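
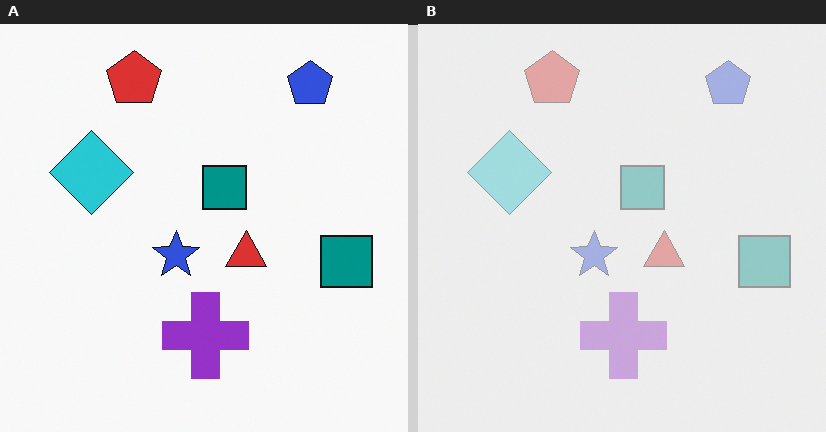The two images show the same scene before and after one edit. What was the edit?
The right (B) image is the left (A) given much lower contrast.

Tones are pushed toward mid-grey across the whole image — a global contrast change.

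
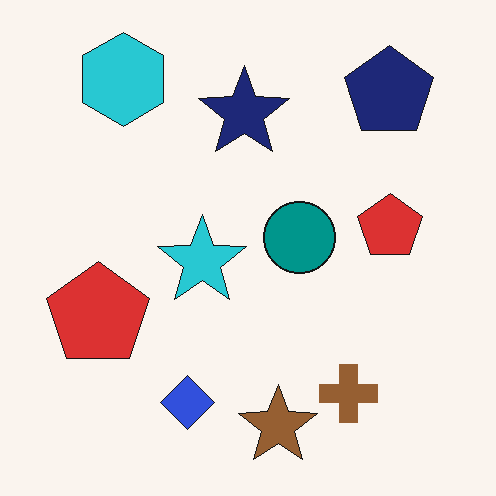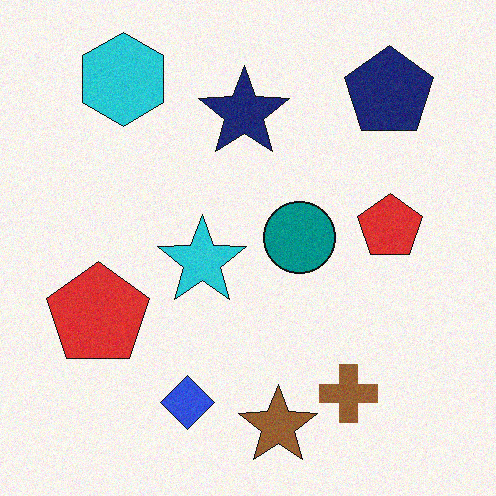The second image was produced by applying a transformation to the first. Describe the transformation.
This is the original image degraded with light additive noise.

Random speckle covers the whole image, including the flat background.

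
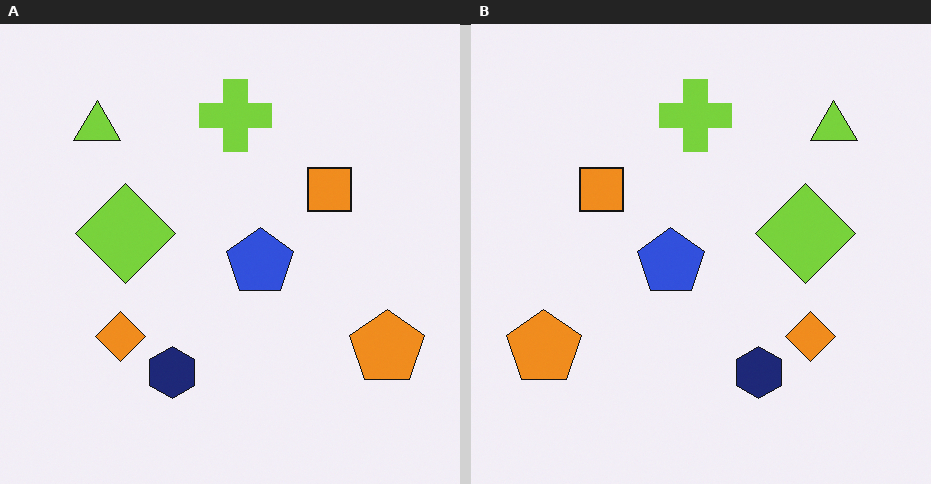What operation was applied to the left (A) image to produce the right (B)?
The image was flipped horizontally (left ↔ right).

The orange pentagon is in the bottom-right of the left (A) image and the bottom-left of the right (B) — shapes on opposite sides of the vertical midline have swapped in a mirror flip.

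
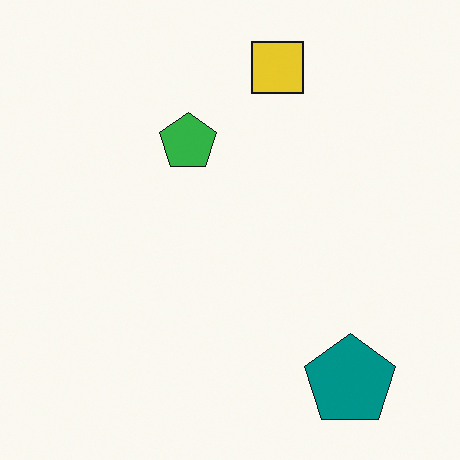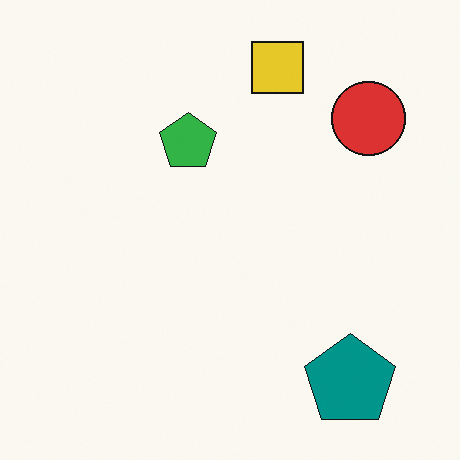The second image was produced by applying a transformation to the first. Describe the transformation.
Overlaid with an additional red circle.

A red circle appears in the second image that is absent from the first.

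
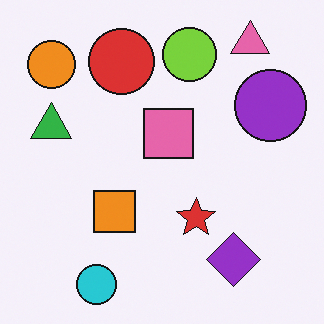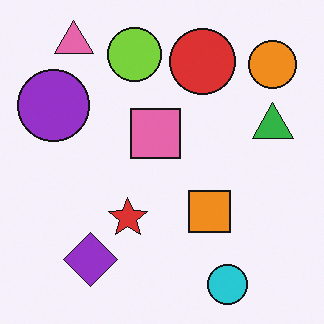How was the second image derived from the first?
The image was flipped horizontally (left ↔ right).

The orange circle is in the top-left of the first image and the top-right of the second — shapes on opposite sides of the vertical midline have swapped in a mirror flip.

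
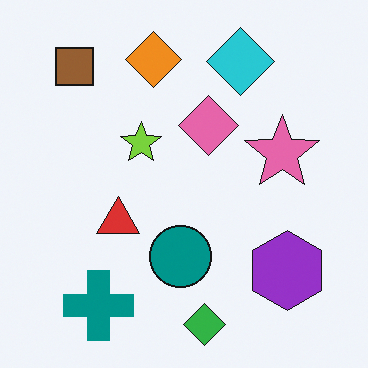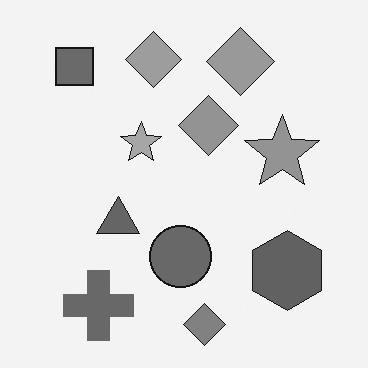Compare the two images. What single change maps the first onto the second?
The transformation is: converted to grayscale.

All color is removed — every shape is now a shade of grey.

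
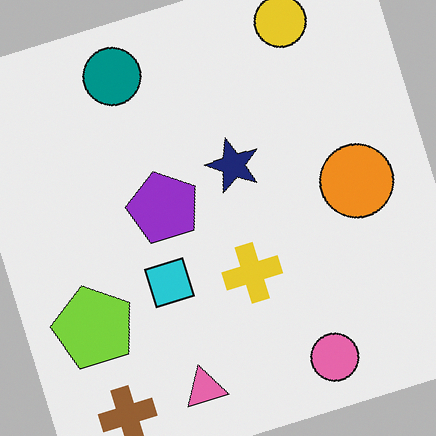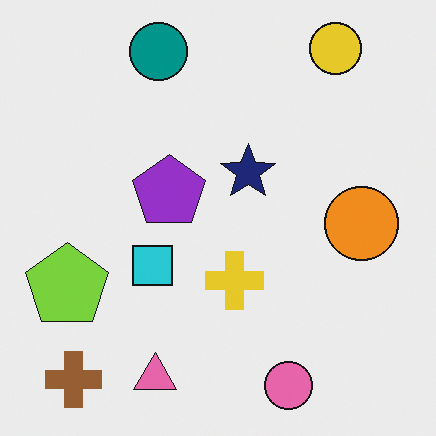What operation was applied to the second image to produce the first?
Rotated counter-clockwise by a clearly visible amount.

Every shape is tilted by the same angle and the image corners show triangular fill wedges — a whole-image rotation by a non-right angle.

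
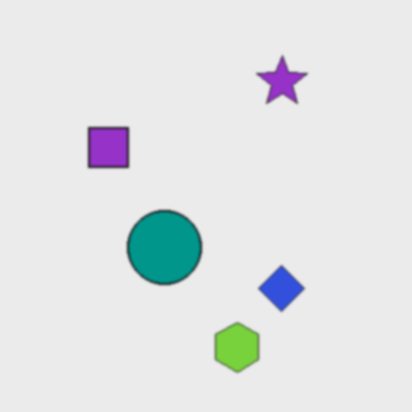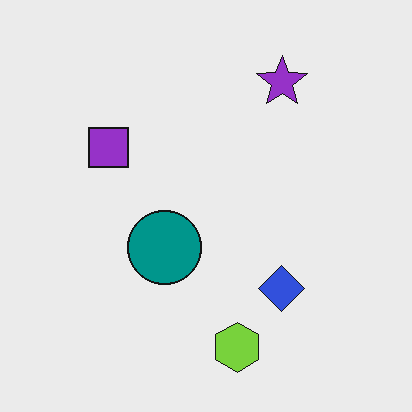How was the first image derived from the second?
This is the original image lightly blurred.

Shape edges and outlines are uniformly softened across the whole image.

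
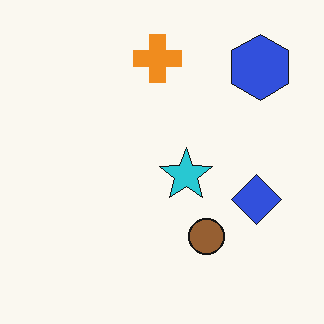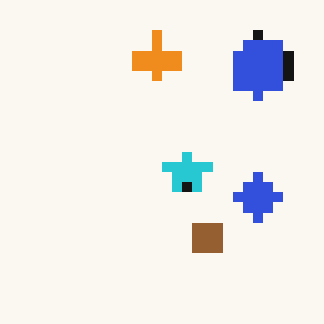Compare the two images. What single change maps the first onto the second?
Heavily pixelated into large blocks.

Shapes are reduced to large square blocks; fine edges and outlines are lost — a downscale-then-upscale (mosaic) effect.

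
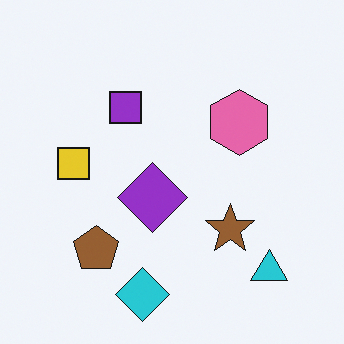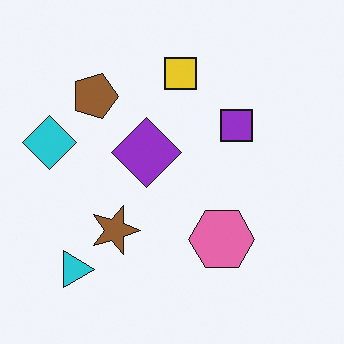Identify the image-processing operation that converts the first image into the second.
The second image is the first rotated 90° clockwise.

The cyan triangle sits in the bottom-right of the first image and the bottom-left of the second — consistent with a whole-image 90° clockwise rotation.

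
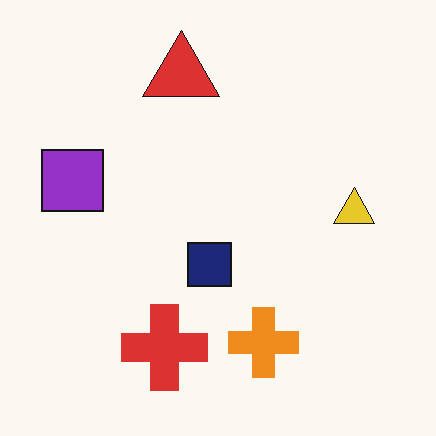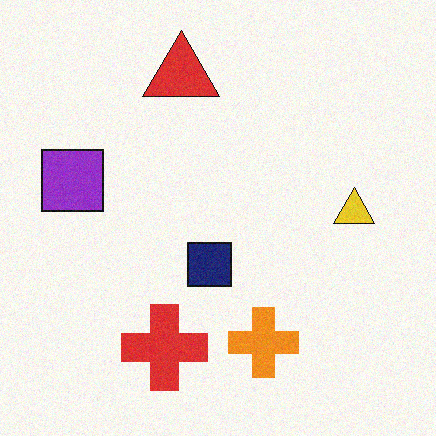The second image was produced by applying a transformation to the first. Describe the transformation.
The second image is the first degraded with light additive noise.

Random speckle covers the whole image, including the flat background.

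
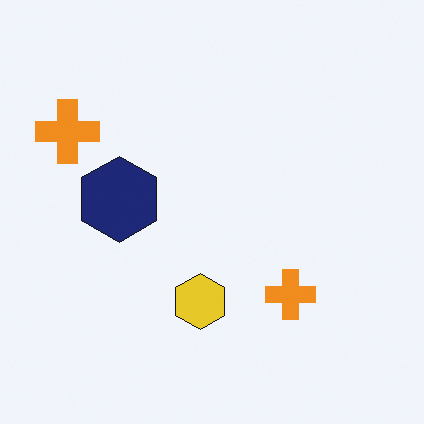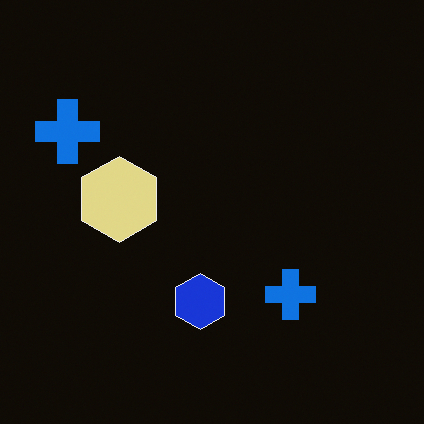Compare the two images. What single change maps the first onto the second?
The image was color-inverted (negative).

The light background has become dark and every shape's color is its complement — a photographic negative.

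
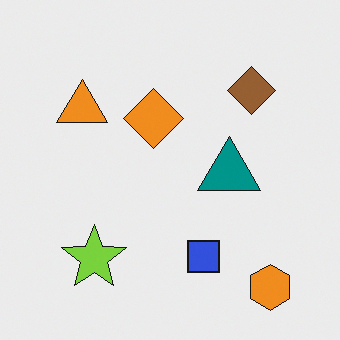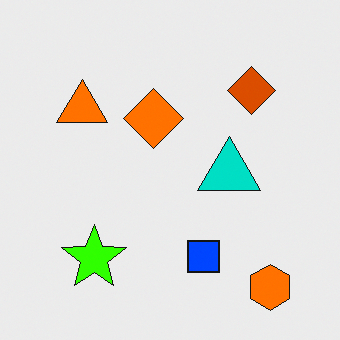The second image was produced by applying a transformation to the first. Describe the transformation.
The transformation is: heavily oversaturated.

All colors are more vivid — a global saturation change.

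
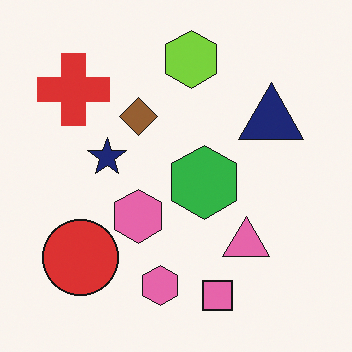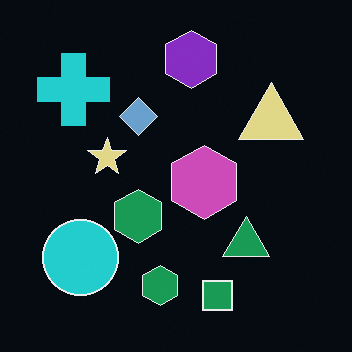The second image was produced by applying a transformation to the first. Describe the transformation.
The second image is the first color-inverted (negative).

The light background has become dark and every shape's color is its complement — a photographic negative.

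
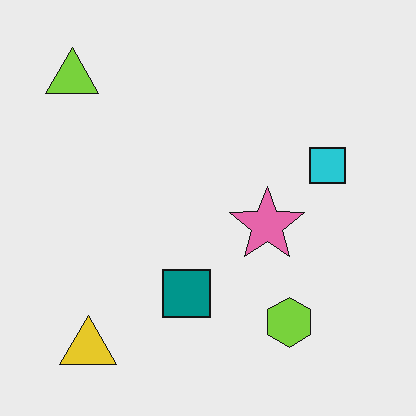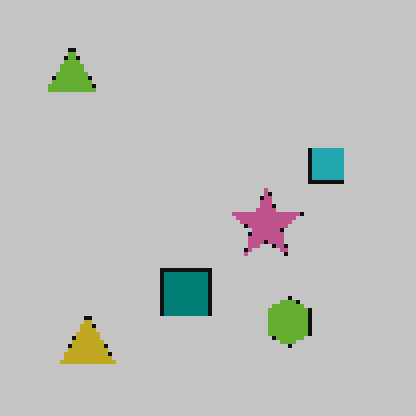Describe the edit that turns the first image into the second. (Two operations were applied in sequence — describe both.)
This is the original image slightly darkened, then lightly pixelated (a mild mosaic effect).

Every pixel — background and shapes alike — is uniformly darkened. Shapes are reduced to large square blocks; fine edges and outlines are lost — a downscale-then-upscale (mosaic) effect.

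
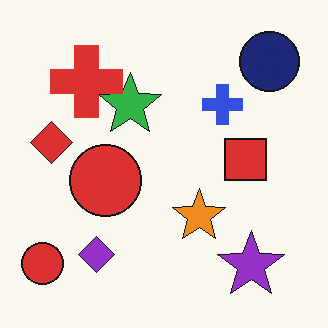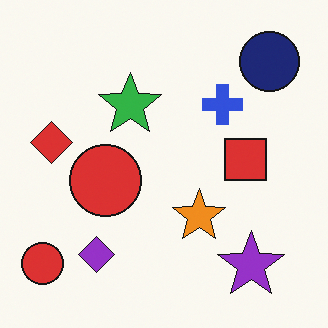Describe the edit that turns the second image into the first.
The first image is the second overlaid with an additional red cross.

A red cross appears in the first image that is absent from the second.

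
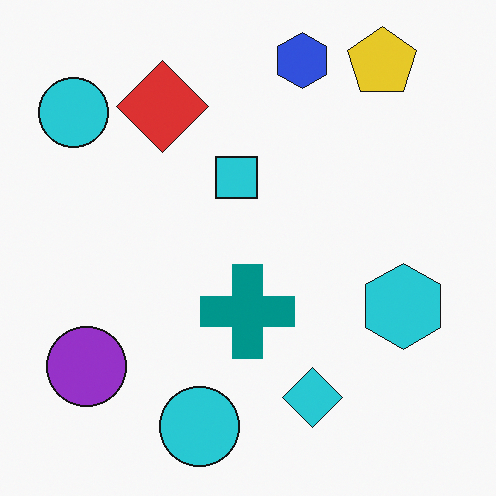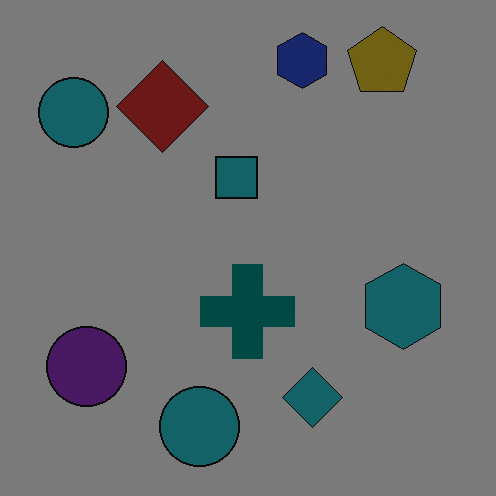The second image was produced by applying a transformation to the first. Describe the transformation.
The image was substantially darkened.

Every pixel — background and shapes alike — is uniformly darkened.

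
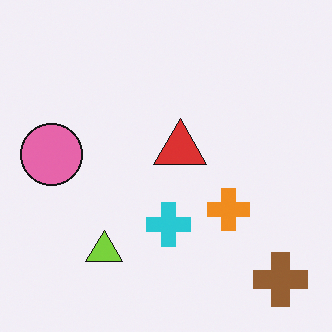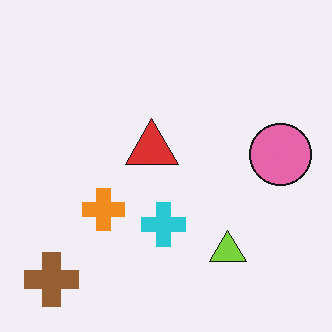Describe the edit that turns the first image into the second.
It was flipped horizontally (left ↔ right).

The pink circle is in the left of the first image and the right of the second — shapes on opposite sides of the vertical midline have swapped in a mirror flip.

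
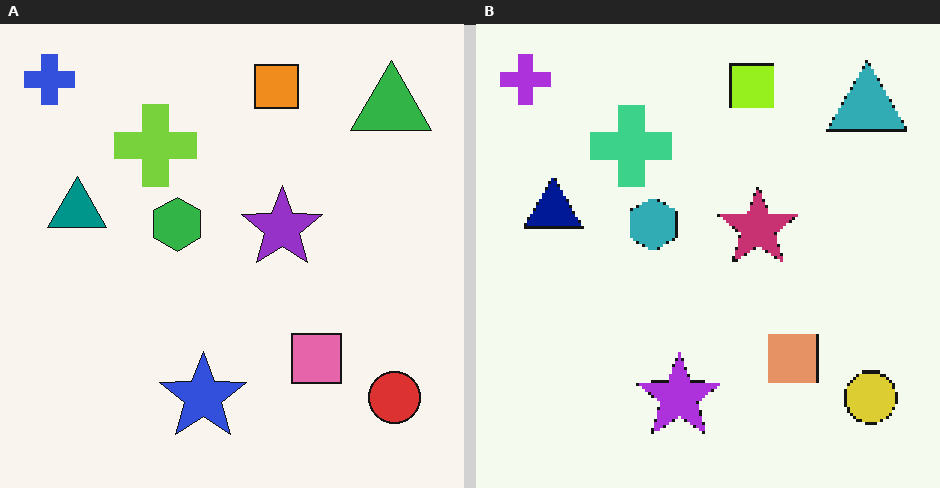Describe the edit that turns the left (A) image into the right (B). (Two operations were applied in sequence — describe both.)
The right (B) image is the left (A) mildly pixelated, then hue-shifted by a small amount.

Shapes are reduced to large square blocks; fine edges and outlines are lost — a downscale-then-upscale (mosaic) effect. Every shape's color has rotated by the same amount around the hue wheel — a uniform hue shift.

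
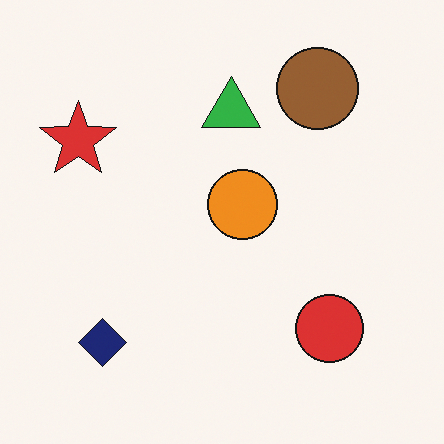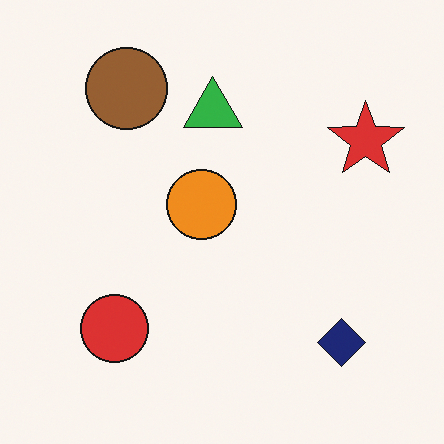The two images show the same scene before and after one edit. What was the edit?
The image was flipped horizontally (left ↔ right).

The red star is in the top-left of the first image and the top-right of the second — shapes on opposite sides of the vertical midline have swapped in a mirror flip.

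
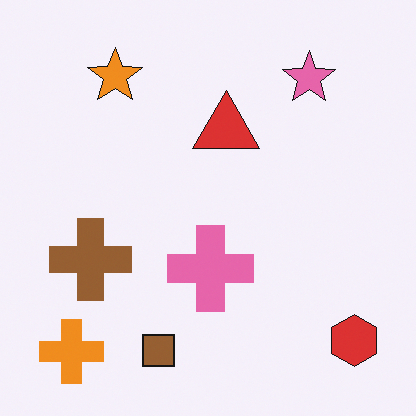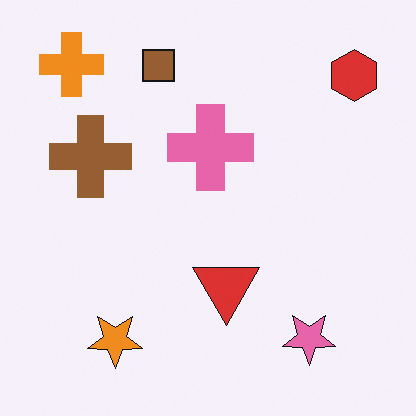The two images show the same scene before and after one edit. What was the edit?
This is the original image flipped vertically (top ↔ bottom).

The orange cross is in the bottom-left of the first image and the top-left of the second — shapes on opposite sides of the horizontal midline have swapped in a mirror flip.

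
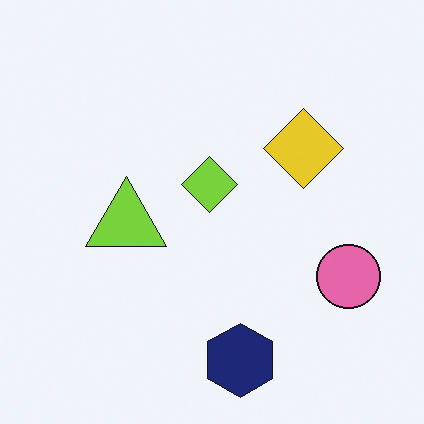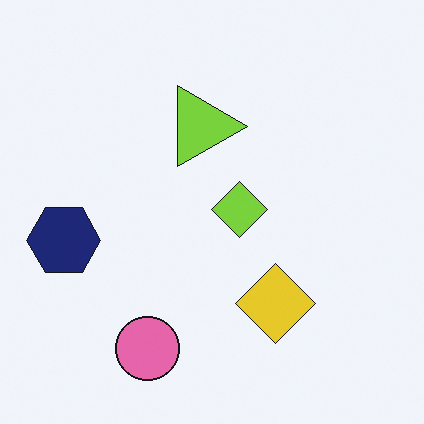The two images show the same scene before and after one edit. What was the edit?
This is the original image rotated 90° clockwise.

The navy hexagon sits in the bottom of the first image and the left of the second — consistent with a whole-image 90° clockwise rotation.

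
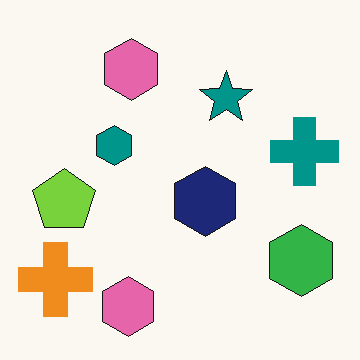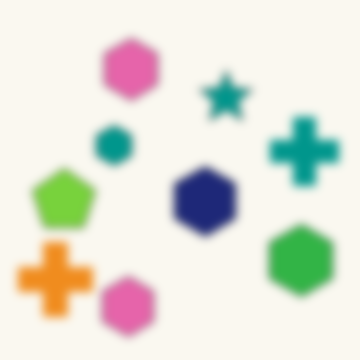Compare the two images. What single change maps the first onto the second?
This is the original image moderately blurred.

Shape edges and outlines are uniformly softened across the whole image.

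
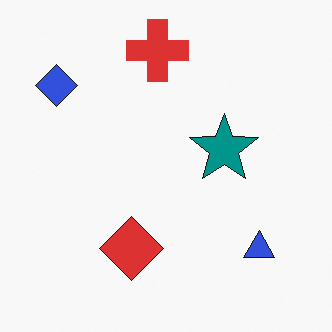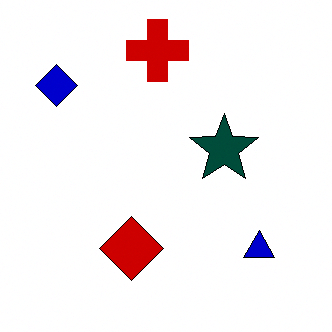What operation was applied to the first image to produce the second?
It was given much higher contrast.

Tones are pushed away from mid-grey across the whole image — a global contrast change.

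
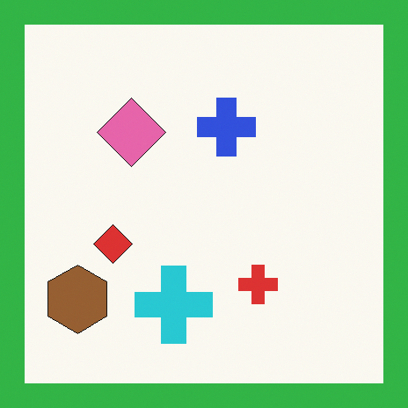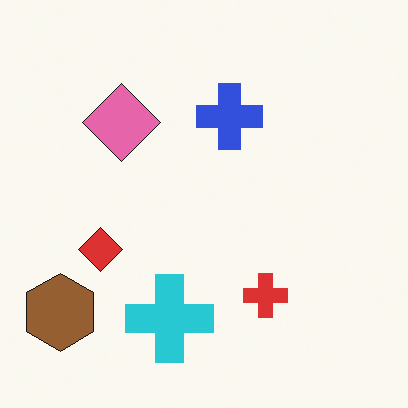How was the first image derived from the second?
It was framed with a green border.

A solid green frame runs around the edge of the first image, with the content slightly shrunk inside it.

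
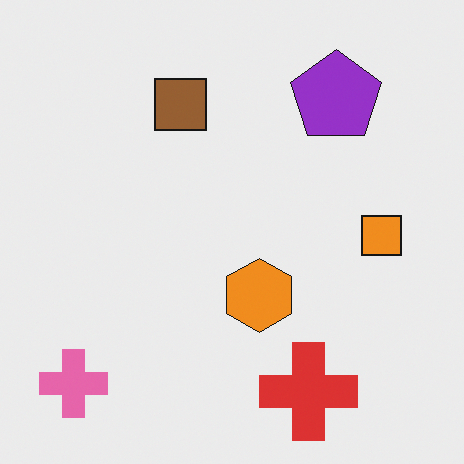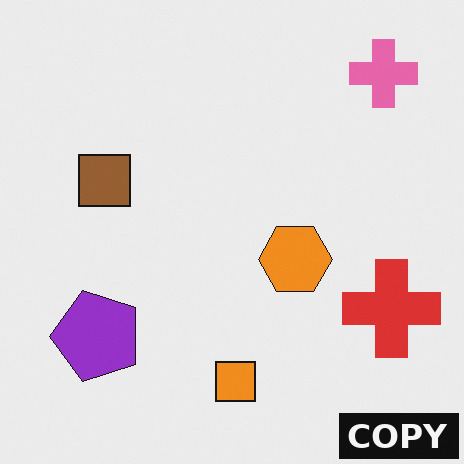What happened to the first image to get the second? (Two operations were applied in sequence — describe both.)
The image was transposed (reflected across the top-left ↔ bottom-right diagonal), then watermarked with the text "COPY" in the lower-right corner.

Shapes have swapped their row and column positions — what was in the top-right is now in the bottom-left — a diagonal reflection. A dark label reading "COPY" appears in the lower-right corner.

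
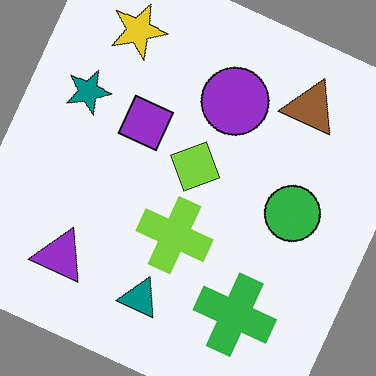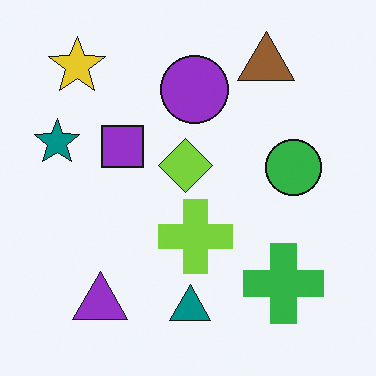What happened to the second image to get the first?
Rotated clockwise by a moderate amount.

Every shape is tilted by the same angle and the image corners show triangular fill wedges — a whole-image rotation by a non-right angle.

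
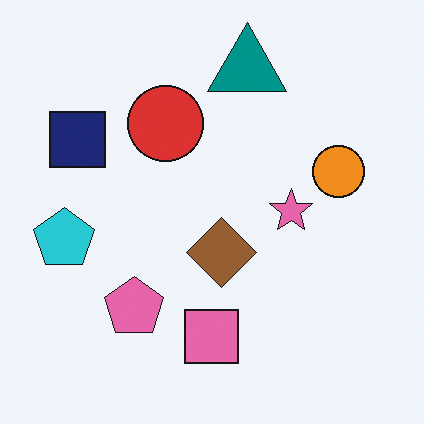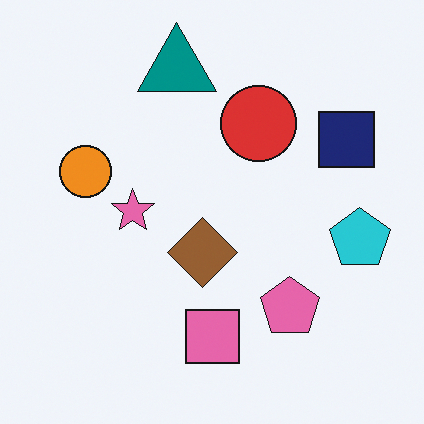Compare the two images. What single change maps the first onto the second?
The image was flipped horizontally (left ↔ right).

The cyan pentagon is in the left of the first image and the right of the second — shapes on opposite sides of the vertical midline have swapped in a mirror flip.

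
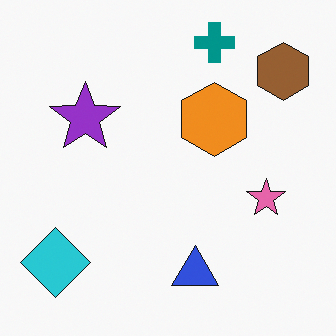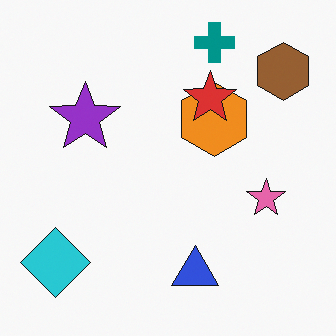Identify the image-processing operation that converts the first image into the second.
The second image is the first overlaid with an additional red star.

A red star appears in the second image that is absent from the first.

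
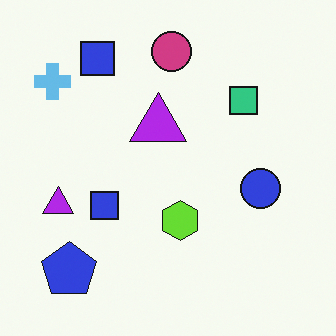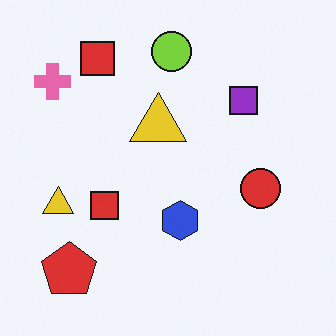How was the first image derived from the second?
It was hue-shifted by a large amount.

Every shape's color has rotated by the same amount around the hue wheel — a uniform hue shift.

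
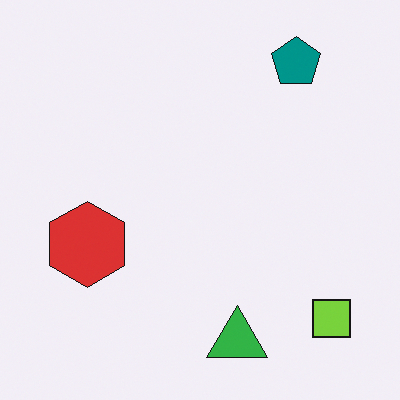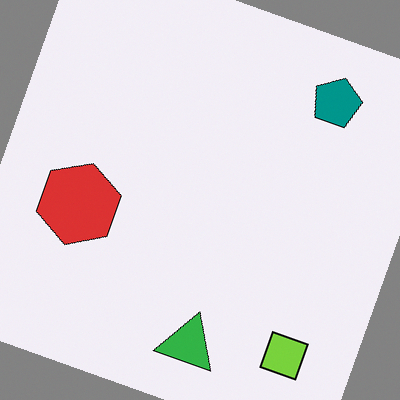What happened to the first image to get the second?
The image was rotated clockwise by a moderate amount.

Every shape is tilted by the same angle and the image corners show triangular fill wedges — a whole-image rotation by a non-right angle.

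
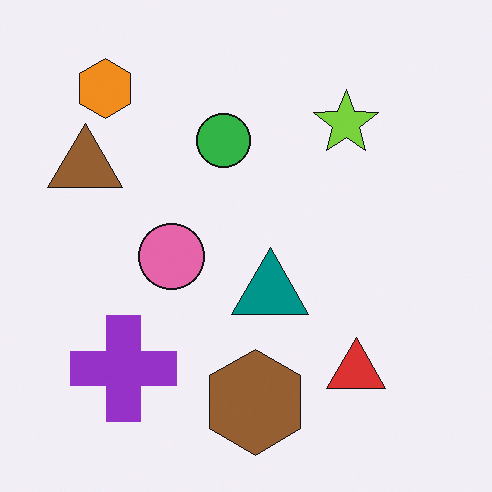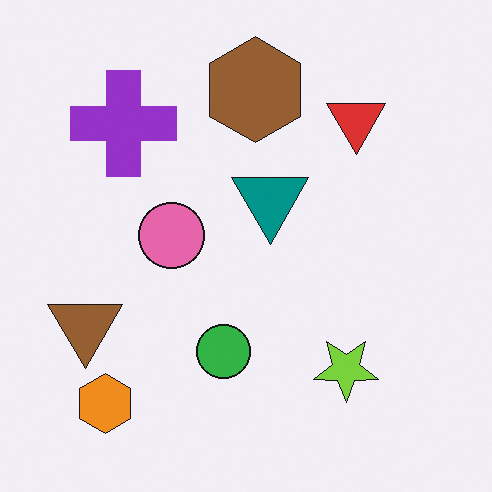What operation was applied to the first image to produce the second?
The second image is the first flipped vertically (top ↔ bottom).

The orange hexagon is in the top-left of the first image and the bottom-left of the second — shapes on opposite sides of the horizontal midline have swapped in a mirror flip.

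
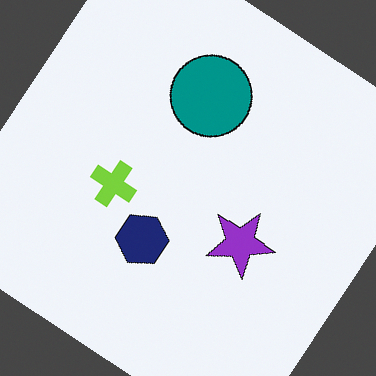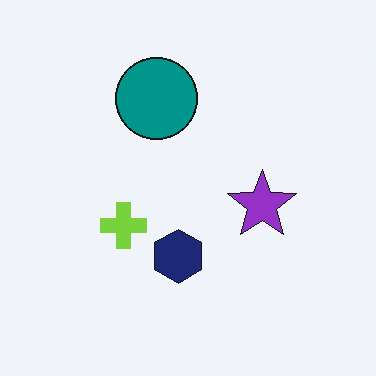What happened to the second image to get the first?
The image was rotated clockwise by a large amount — several tens of degrees.

Every shape is tilted by the same angle and the image corners show triangular fill wedges — a whole-image rotation by a non-right angle.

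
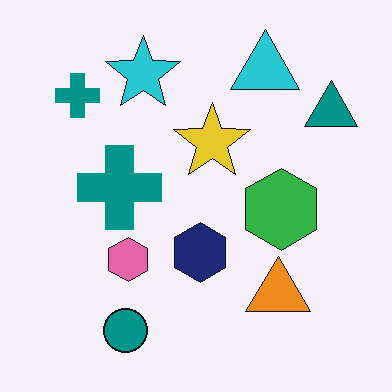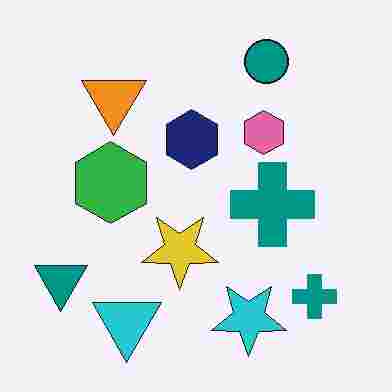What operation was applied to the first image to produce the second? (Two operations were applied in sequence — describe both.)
It was heavily JPEG-compressed with obvious blocking artifacts, then rotated 180°.

Blocky 8×8 compression artifacts appear around shape edges and the flat background shows ringing — characteristic JPEG degradation. The teal triangle sits in the top-right of the first image and the bottom-left of the second — consistent with a whole-image 180° rotation.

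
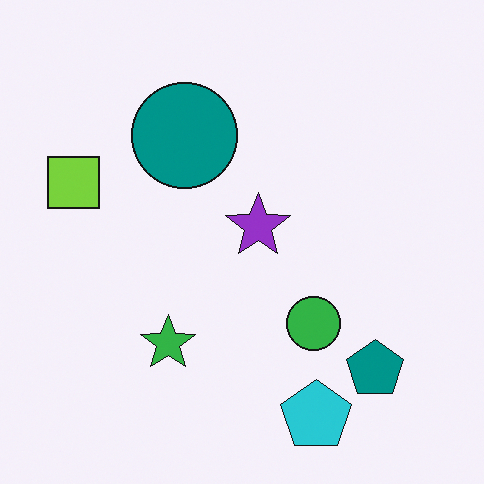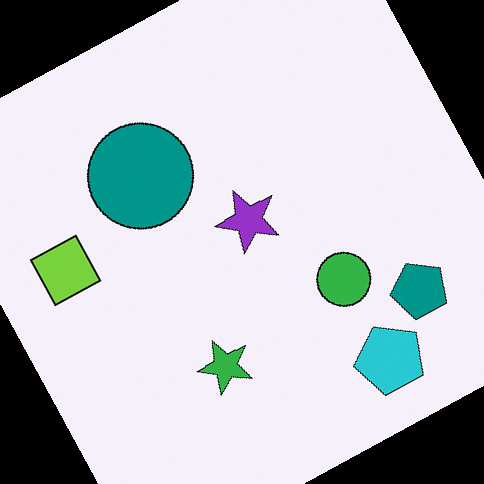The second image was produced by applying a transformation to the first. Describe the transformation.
The second image is the first rotated counter-clockwise by a clearly visible amount.

Every shape is tilted by the same angle and the image corners show triangular fill wedges — a whole-image rotation by a non-right angle.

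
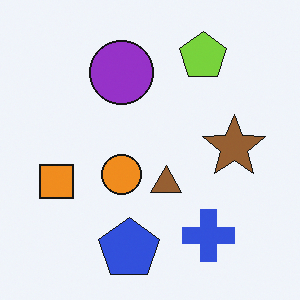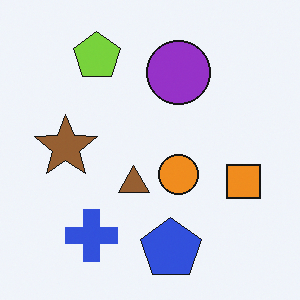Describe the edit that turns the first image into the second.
The image was flipped horizontally (left ↔ right).

The orange square is in the left of the first image and the right of the second — shapes on opposite sides of the vertical midline have swapped in a mirror flip.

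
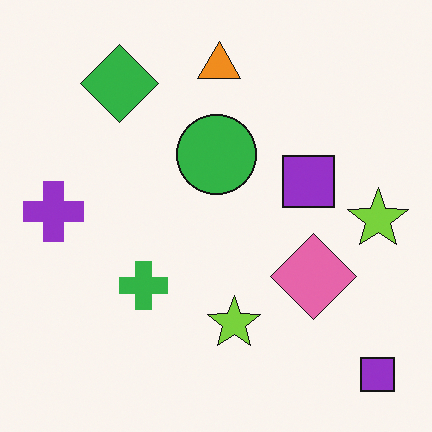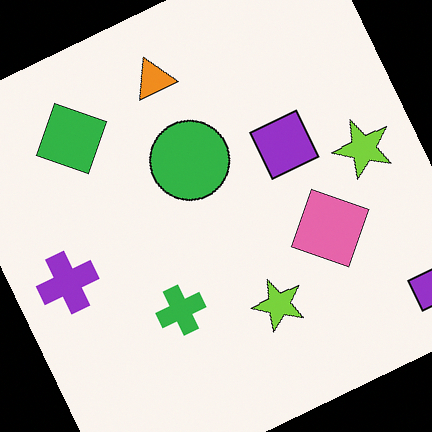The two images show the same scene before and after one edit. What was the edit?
The transformation is: rotated counter-clockwise by a moderate amount.

Every shape is tilted by the same angle and the image corners show triangular fill wedges — a whole-image rotation by a non-right angle.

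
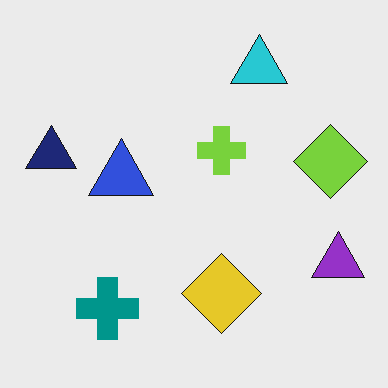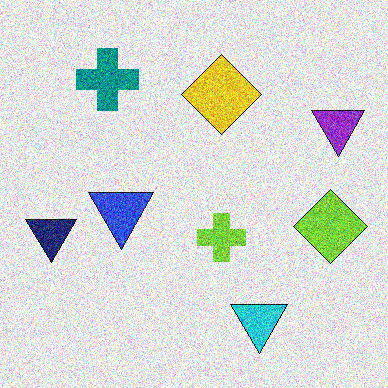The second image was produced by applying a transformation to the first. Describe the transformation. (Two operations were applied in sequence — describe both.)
This is the original image flipped vertically (top ↔ bottom), then degraded with a thick layer of grain.

The cyan triangle is in the top-right of the first image and the bottom-right of the second — shapes on opposite sides of the horizontal midline have swapped in a mirror flip. Random speckle covers the whole image, including the flat background.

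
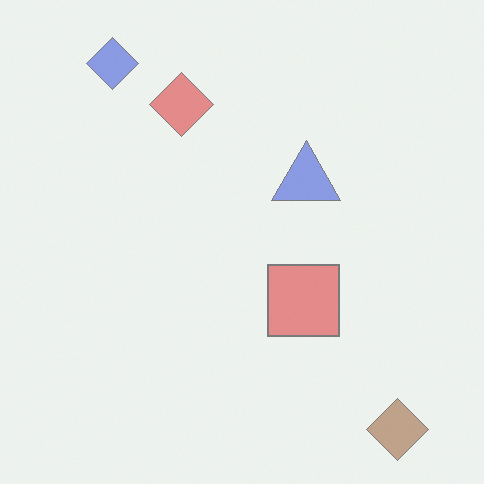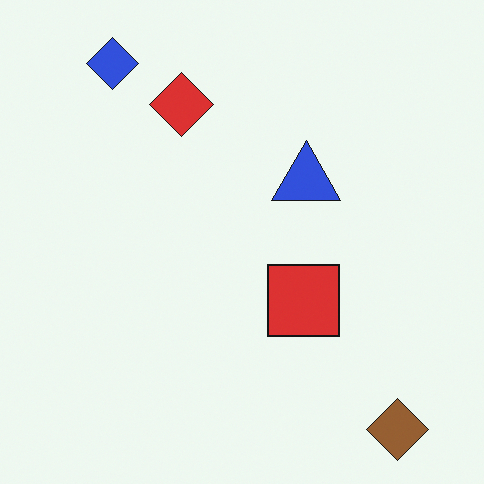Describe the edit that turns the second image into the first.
The first image is the second washed out (contrast reduced).

Tones are pushed toward mid-grey across the whole image — a global contrast change.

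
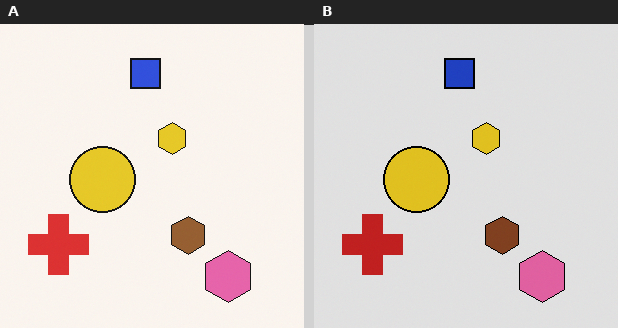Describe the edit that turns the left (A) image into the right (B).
The image was moderately posterized.

Each flat color has snapped to a coarser quantized level — most visibly, the near-white background has dropped to a flat grey.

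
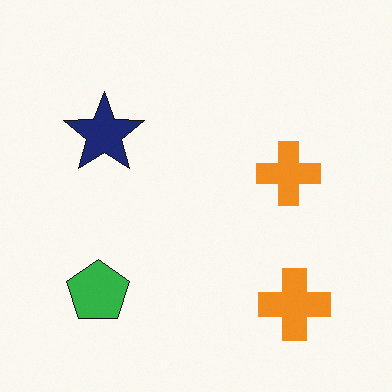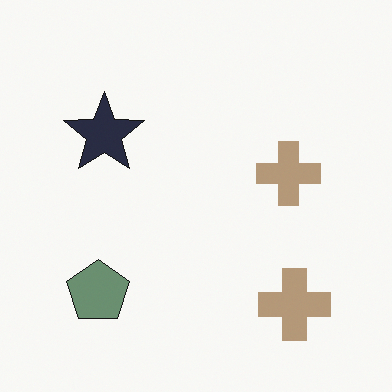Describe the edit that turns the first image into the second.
The second image is the first heavily desaturated.

All colors are more muted and greyish — a global saturation change.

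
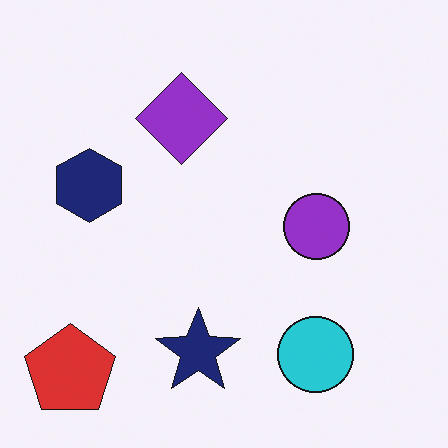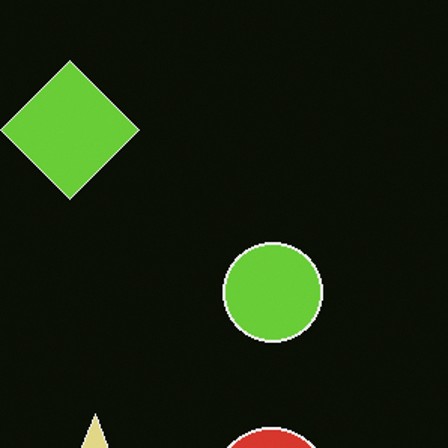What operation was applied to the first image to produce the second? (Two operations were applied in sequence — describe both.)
The image was cropped slightly and scaled back up, then color-inverted (negative).

The visible shapes are larger and the field of view is narrower; shapes near the original edges may be partly or wholly outside the frame — a crop-and-rescale. The light background has become dark and every shape's color is its complement — a photographic negative.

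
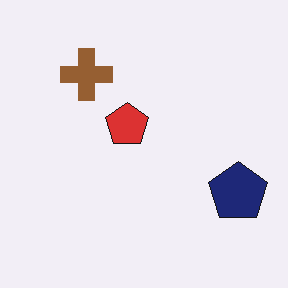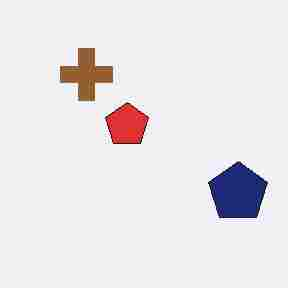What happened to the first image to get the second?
Heavily JPEG-compressed with obvious blocking artifacts.

Blocky 8×8 compression artifacts appear around shape edges and the flat background shows ringing — characteristic JPEG degradation.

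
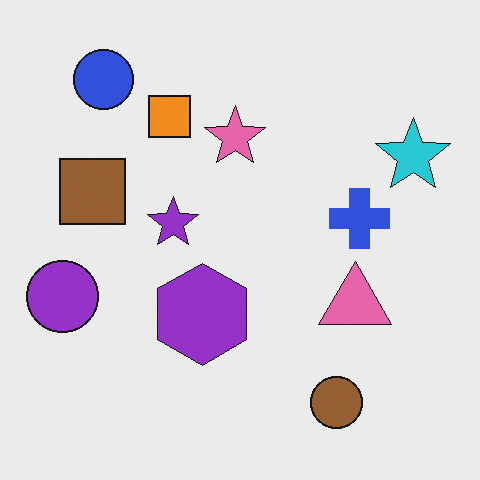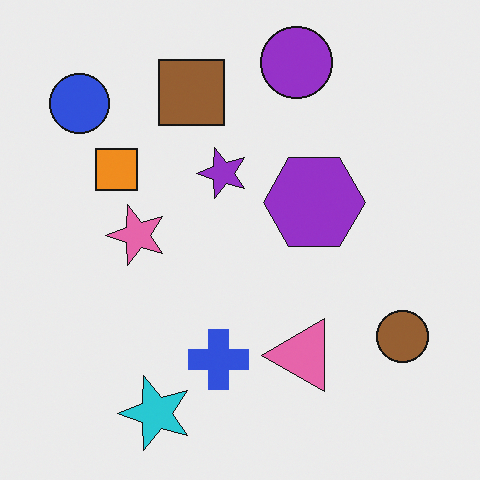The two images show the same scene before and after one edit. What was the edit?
Transposed (reflected across the top-left ↔ bottom-right diagonal).

Shapes have swapped their row and column positions — what was in the top-right is now in the bottom-left — a diagonal reflection.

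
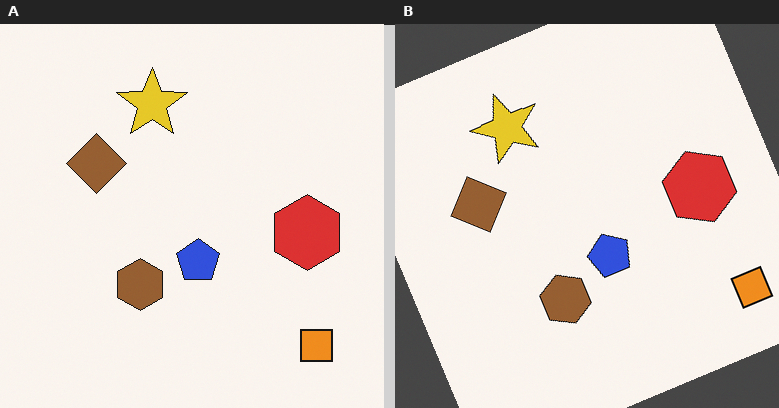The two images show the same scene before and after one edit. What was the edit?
Rotated counter-clockwise by a clearly visible amount.

Every shape is tilted by the same angle and the image corners show triangular fill wedges — a whole-image rotation by a non-right angle.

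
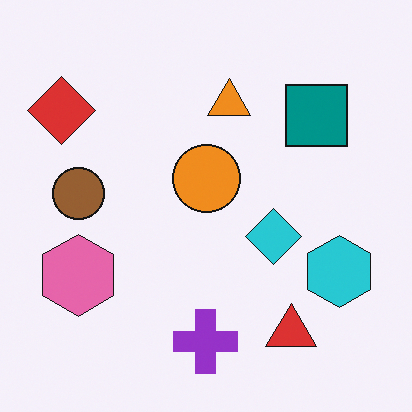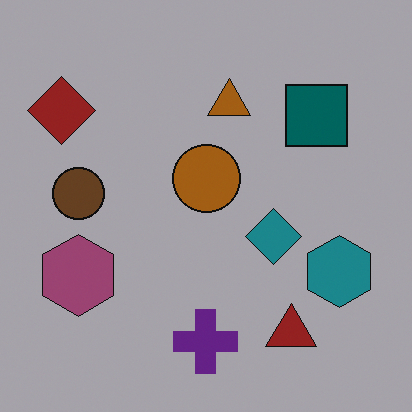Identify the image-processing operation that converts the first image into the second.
The second image is the first noticeably darkened.

Every pixel — background and shapes alike — is uniformly darkened.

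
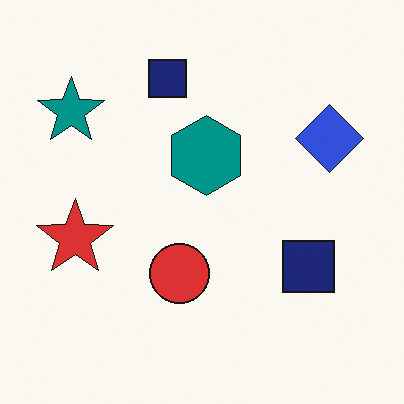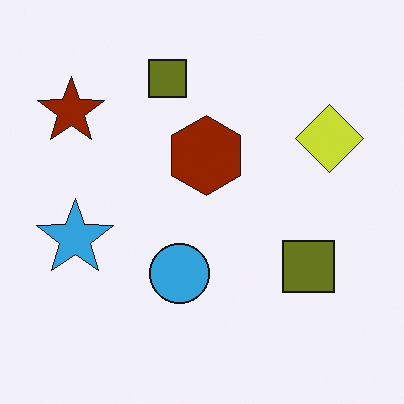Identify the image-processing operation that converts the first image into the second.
This is the original image hue-shifted by a large amount.

Every shape's color has rotated by the same amount around the hue wheel — a uniform hue shift.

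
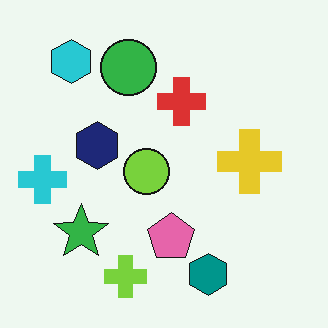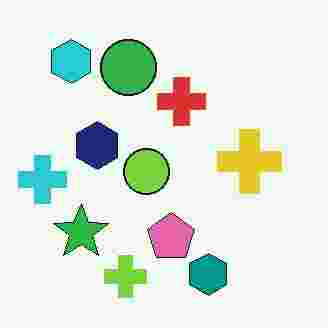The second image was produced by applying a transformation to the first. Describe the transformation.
The second image is the first heavily JPEG-compressed with obvious blocking artifacts.

Blocky 8×8 compression artifacts appear around shape edges and the flat background shows ringing — characteristic JPEG degradation.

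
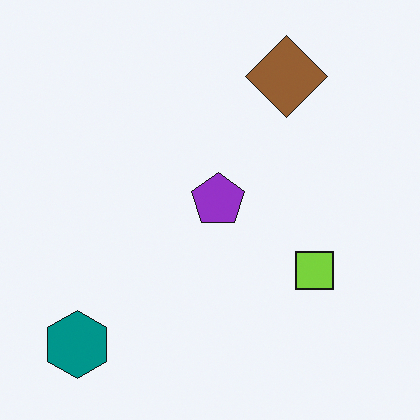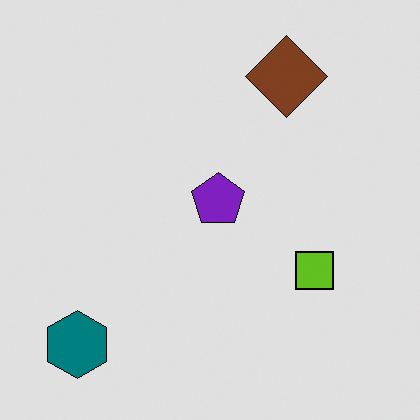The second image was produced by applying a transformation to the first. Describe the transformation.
Moderately posterized.

Each flat color has snapped to a coarser quantized level — most visibly, the near-white background has dropped to a flat grey.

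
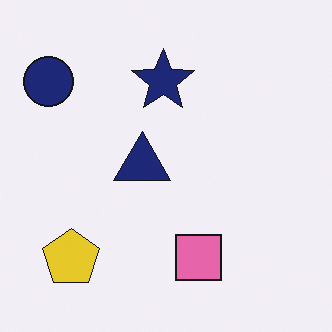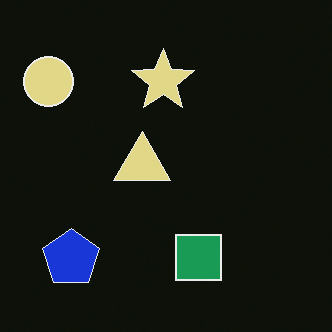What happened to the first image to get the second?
The transformation is: color-inverted (negative).

The light background has become dark and every shape's color is its complement — a photographic negative.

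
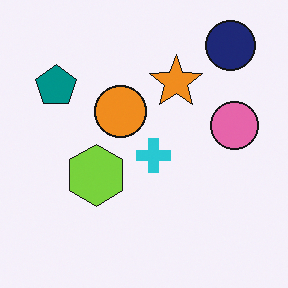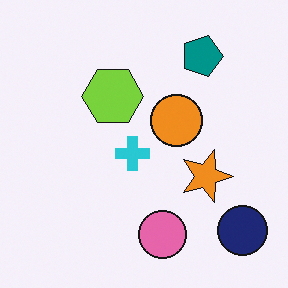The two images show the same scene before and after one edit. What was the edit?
Rotated 90° clockwise.

The navy circle sits in the top-right of the first image and the bottom-right of the second — consistent with a whole-image 90° clockwise rotation.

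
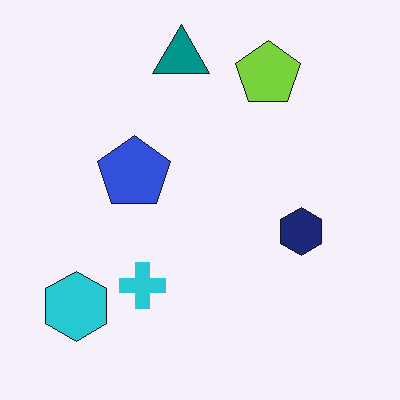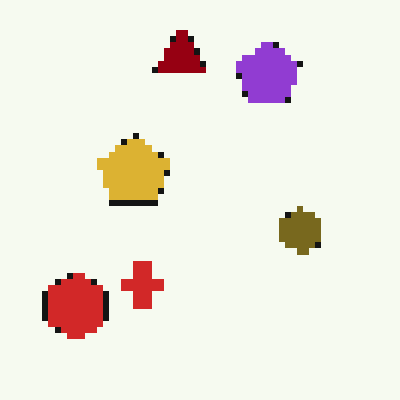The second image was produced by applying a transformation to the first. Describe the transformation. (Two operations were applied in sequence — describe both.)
Hue-shifted by a large amount, then pixelated into visible square blocks.

Every shape's color has rotated by the same amount around the hue wheel — a uniform hue shift. Shapes are reduced to large square blocks; fine edges and outlines are lost — a downscale-then-upscale (mosaic) effect.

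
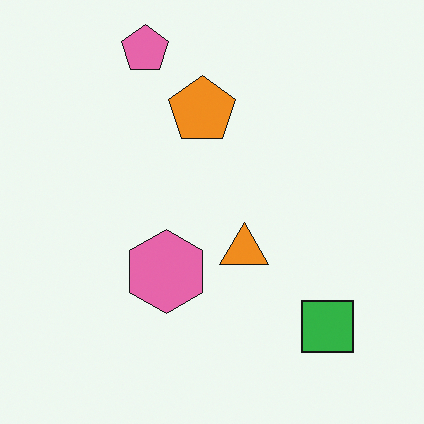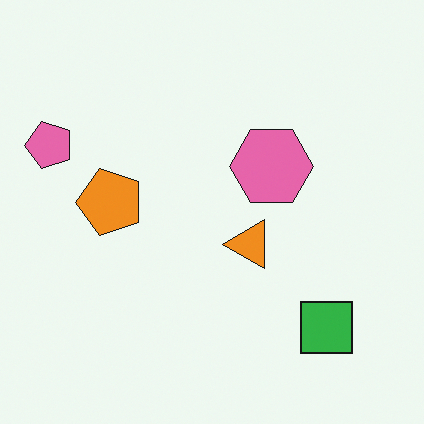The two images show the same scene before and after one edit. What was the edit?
The transformation is: transposed (reflected across the top-left ↔ bottom-right diagonal).

Shapes have swapped their row and column positions — what was in the top-right is now in the bottom-left — a diagonal reflection.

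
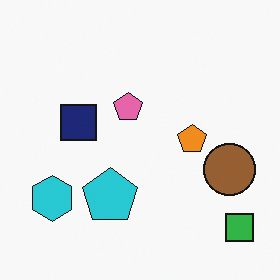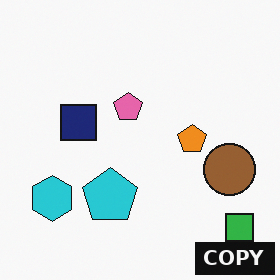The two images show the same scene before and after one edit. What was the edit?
Watermarked with the text "COPY" in the lower-right corner.

A dark label reading "COPY" appears in the lower-right corner.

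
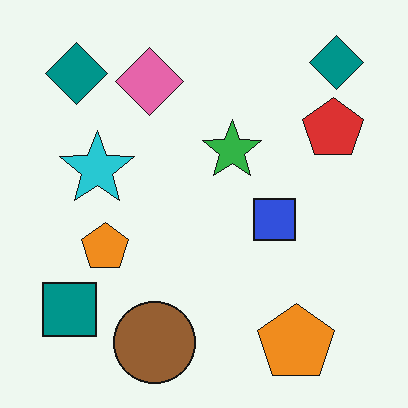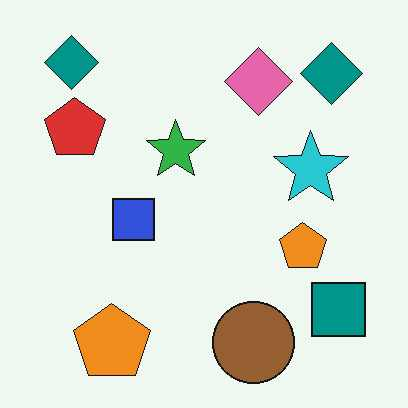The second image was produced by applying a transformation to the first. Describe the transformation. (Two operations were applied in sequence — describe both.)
Flipped horizontally (left ↔ right), then JPEG-compressed with visible artifacts.

The teal square is in the bottom-left of the first image and the bottom-right of the second — shapes on opposite sides of the vertical midline have swapped in a mirror flip. Blocky 8×8 compression artifacts appear around shape edges and the flat background shows ringing — characteristic JPEG degradation.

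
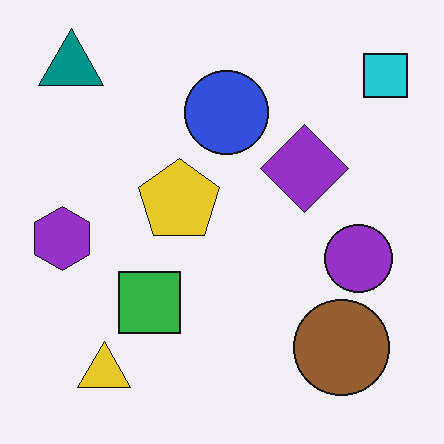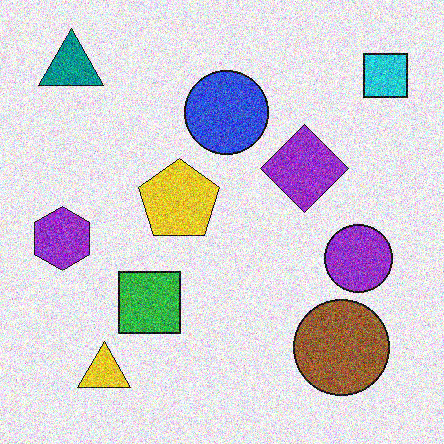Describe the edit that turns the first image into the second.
The image was degraded with strong gaussian noise.

Random speckle covers the whole image, including the flat background.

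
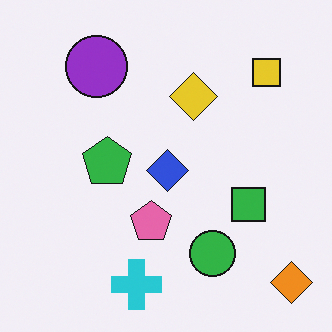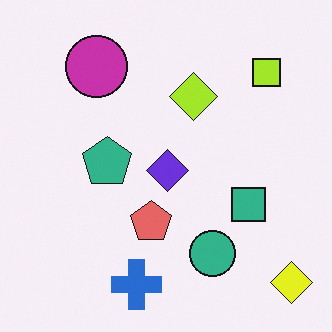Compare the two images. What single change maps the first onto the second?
It was hue-shifted by a small amount.

Every shape's color has rotated by the same amount around the hue wheel — a uniform hue shift.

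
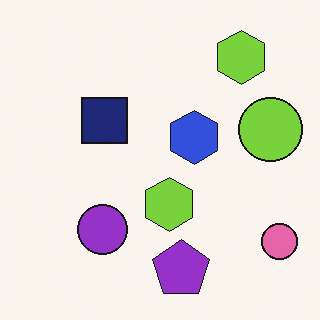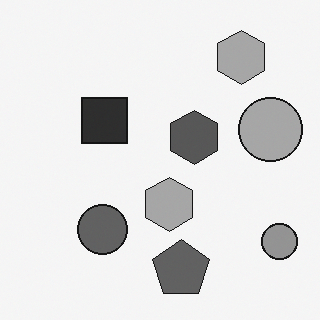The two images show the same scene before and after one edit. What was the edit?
Converted to grayscale.

All color is removed — every shape is now a shade of grey.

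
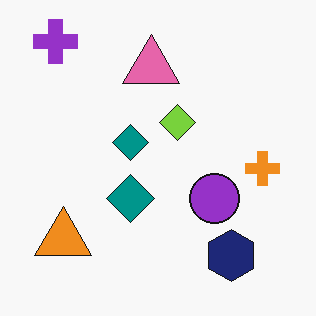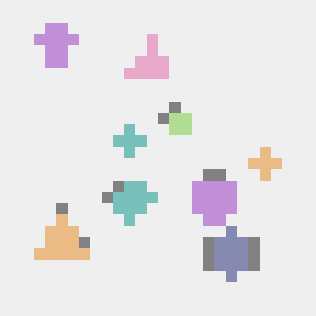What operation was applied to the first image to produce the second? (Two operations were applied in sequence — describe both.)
The second image is the first washed out (contrast reduced), then heavily pixelated into large blocks.

Tones are pushed toward mid-grey across the whole image — a global contrast change. Shapes are reduced to large square blocks; fine edges and outlines are lost — a downscale-then-upscale (mosaic) effect.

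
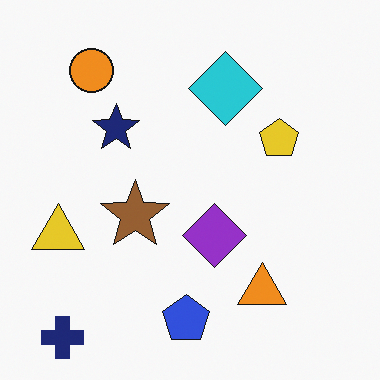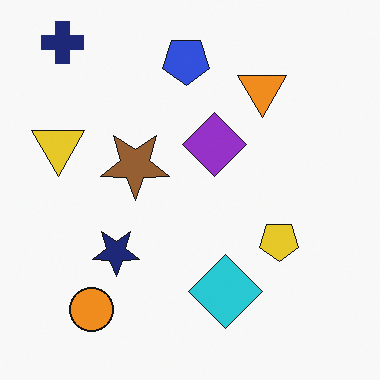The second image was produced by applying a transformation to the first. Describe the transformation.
The transformation is: flipped vertically (top ↔ bottom).

The navy cross is in the bottom-left of the first image and the top-left of the second — shapes on opposite sides of the horizontal midline have swapped in a mirror flip.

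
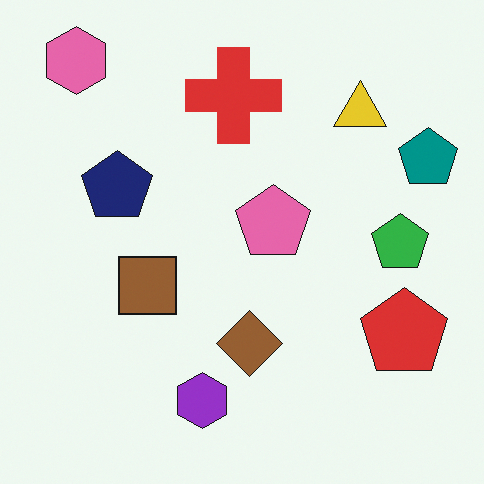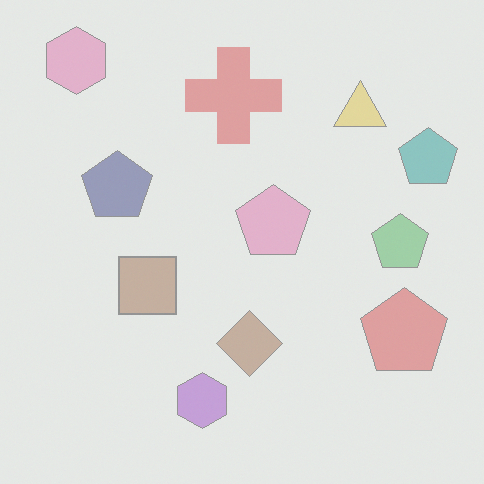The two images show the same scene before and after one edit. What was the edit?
This is the original image washed out (contrast reduced).

Tones are pushed toward mid-grey across the whole image — a global contrast change.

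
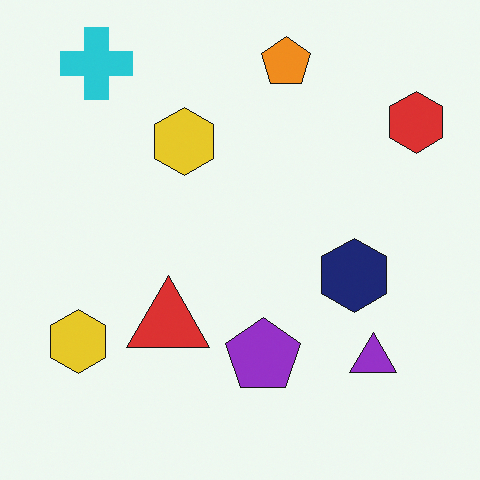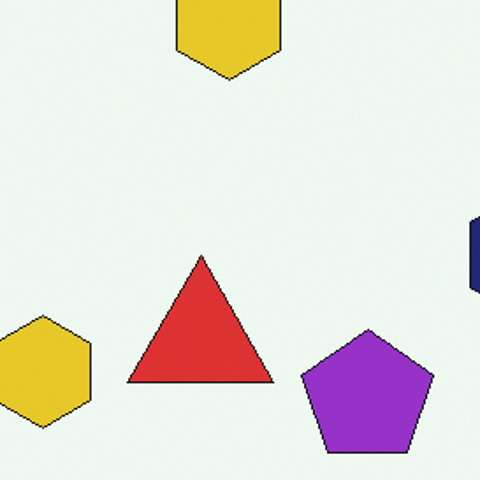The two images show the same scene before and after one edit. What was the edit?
It was cropped tightly and scaled back up.

The visible shapes are larger and the field of view is narrower; shapes near the original edges may be partly or wholly outside the frame — a crop-and-rescale.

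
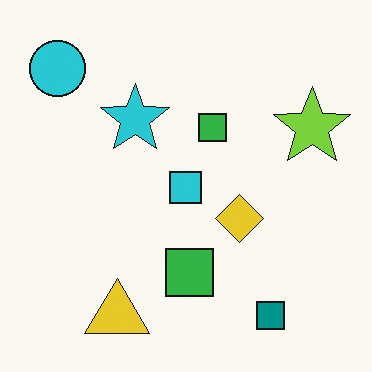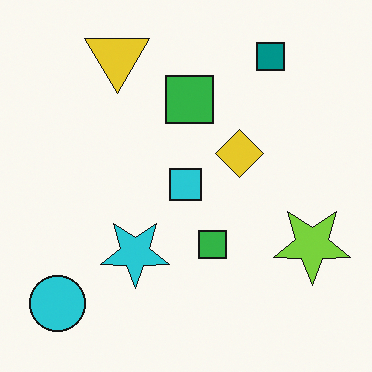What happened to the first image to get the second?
The image was flipped vertically (top ↔ bottom).

The yellow triangle is in the bottom-left of the first image and the top-left of the second — shapes on opposite sides of the horizontal midline have swapped in a mirror flip.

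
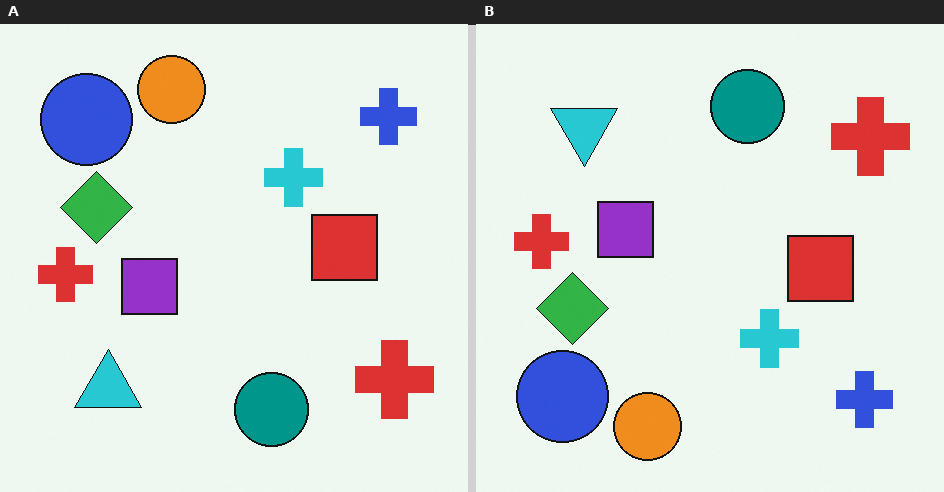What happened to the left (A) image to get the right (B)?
The transformation is: flipped vertically (top ↔ bottom).

The orange circle is in the top of the left (A) image and the bottom of the right (B) — shapes on opposite sides of the horizontal midline have swapped in a mirror flip.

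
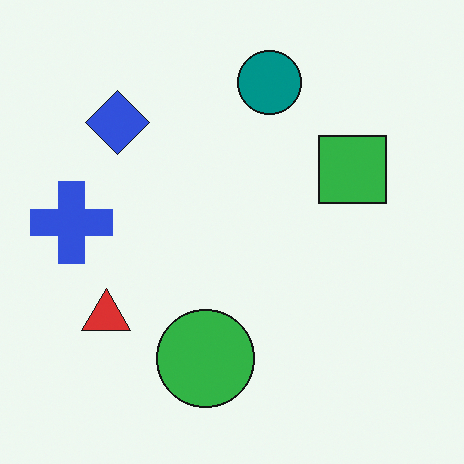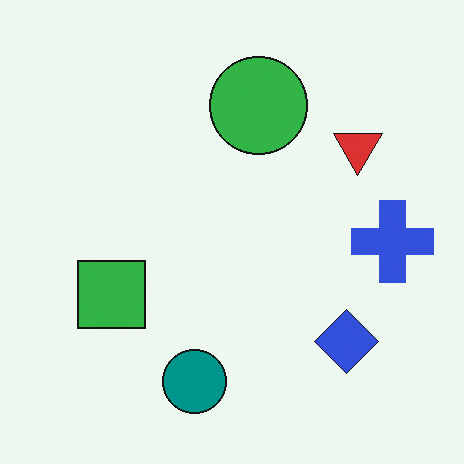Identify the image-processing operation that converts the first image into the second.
This is the original image rotated 180°.

The blue cross sits in the left of the first image and the right of the second — consistent with a whole-image 180° rotation.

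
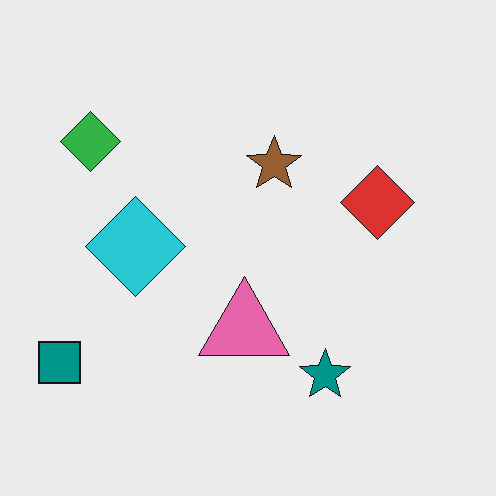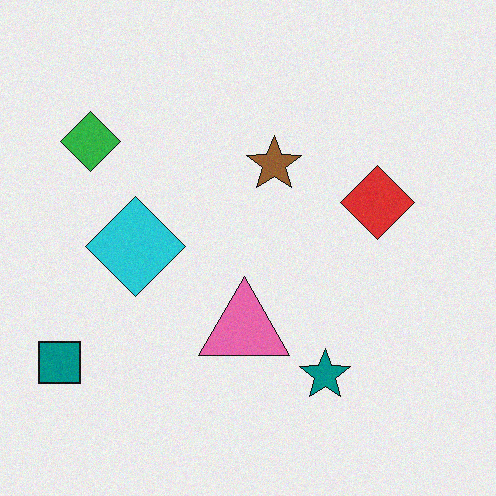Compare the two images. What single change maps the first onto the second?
Degraded with subtle gaussian noise.

Random speckle covers the whole image, including the flat background.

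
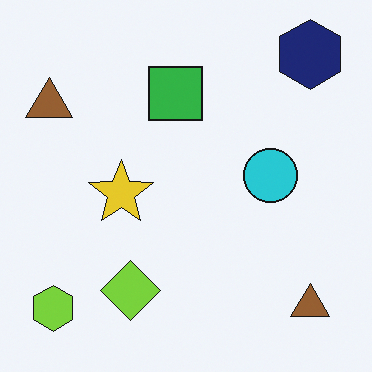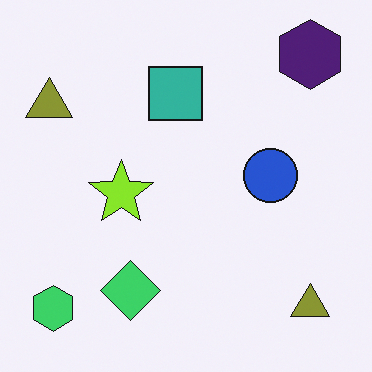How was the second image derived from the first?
This is the original image hue-shifted slightly.

Every shape's color has rotated by the same amount around the hue wheel — a uniform hue shift.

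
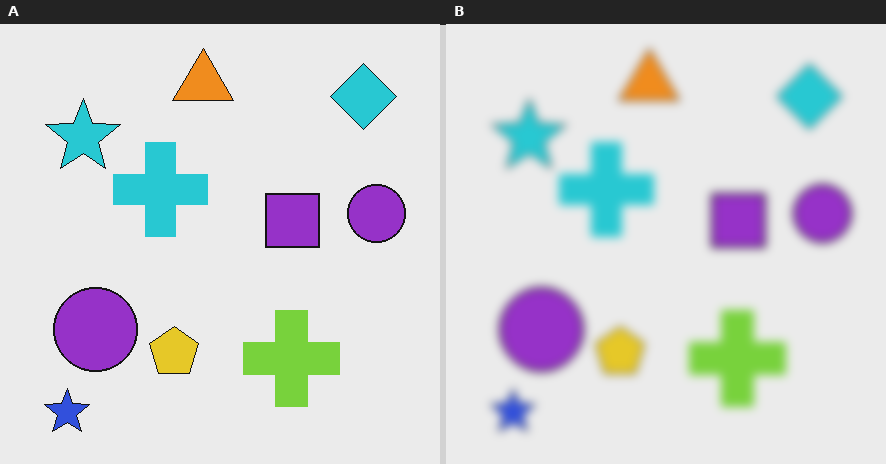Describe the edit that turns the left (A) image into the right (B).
The right (B) image is the left (A) moderately blurred.

Shape edges and outlines are uniformly softened across the whole image.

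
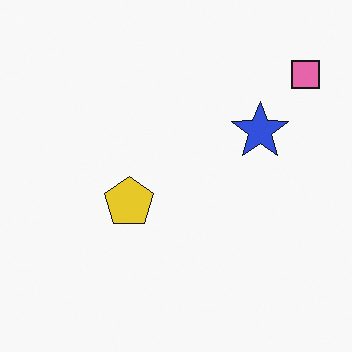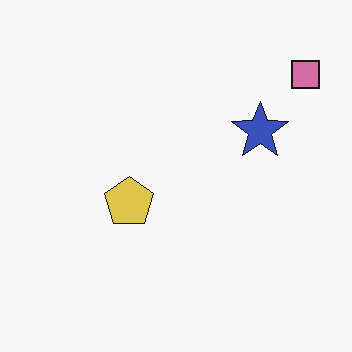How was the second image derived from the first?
Slightly desaturated.

All colors are more muted and greyish — a global saturation change.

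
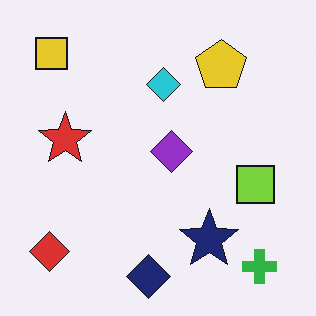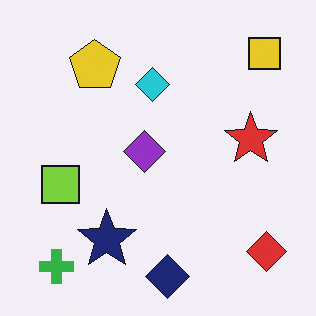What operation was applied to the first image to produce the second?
The transformation is: flipped horizontally (left ↔ right).

The red diamond is in the bottom-left of the first image and the bottom-right of the second — shapes on opposite sides of the vertical midline have swapped in a mirror flip.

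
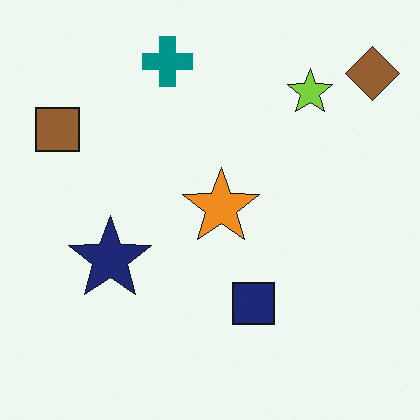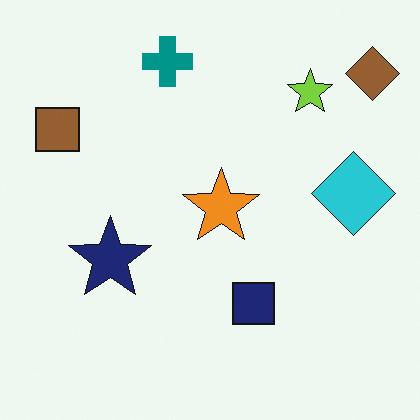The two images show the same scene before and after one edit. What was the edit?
Overlaid with an additional cyan diamond.

A cyan diamond appears in the second image that is absent from the first.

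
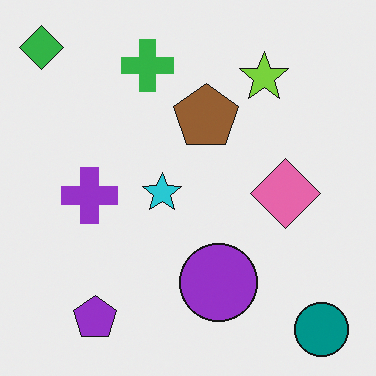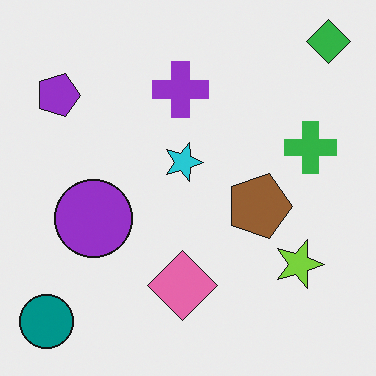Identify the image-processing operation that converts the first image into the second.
Rotated 90° clockwise.

The green diamond sits in the top-left of the first image and the top-right of the second — consistent with a whole-image 90° clockwise rotation.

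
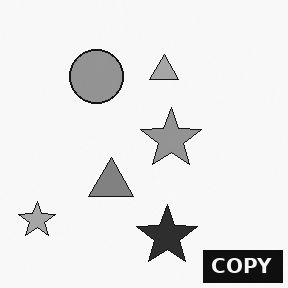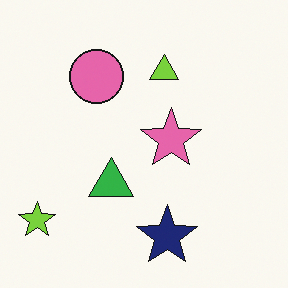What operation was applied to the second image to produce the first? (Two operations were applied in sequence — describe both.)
The image was converted to grayscale, then watermarked with the text "COPY" in the lower-right corner.

All color is removed — every shape is now a shade of grey. A dark label reading "COPY" appears in the lower-right corner.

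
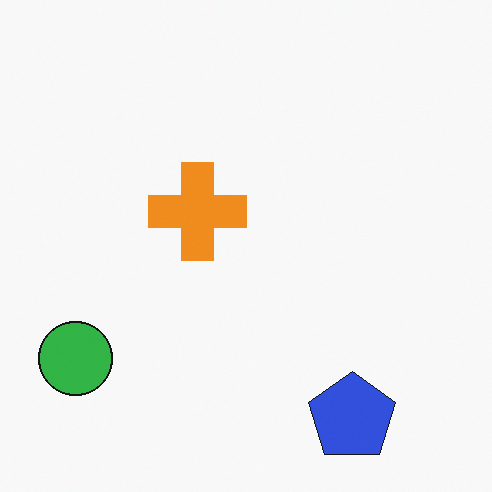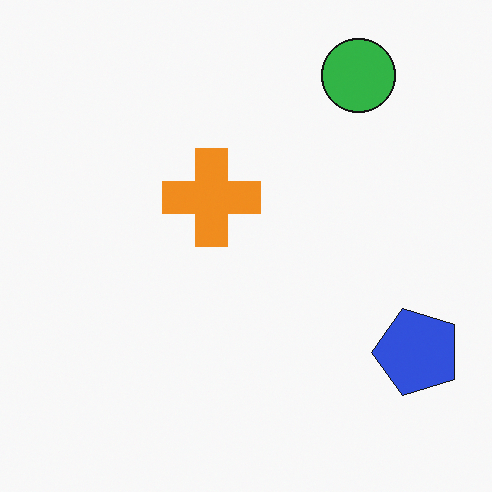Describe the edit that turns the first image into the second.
The image was transposed (reflected across the top-left ↔ bottom-right diagonal).

Shapes have swapped their row and column positions — what was in the top-right is now in the bottom-left — a diagonal reflection.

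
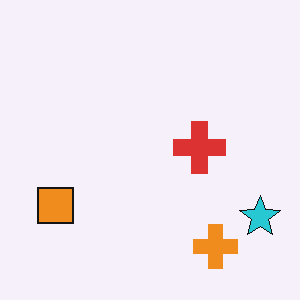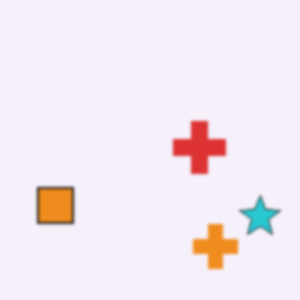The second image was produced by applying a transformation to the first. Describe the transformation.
The second image is the first lightly blurred.

Shape edges and outlines are uniformly softened across the whole image.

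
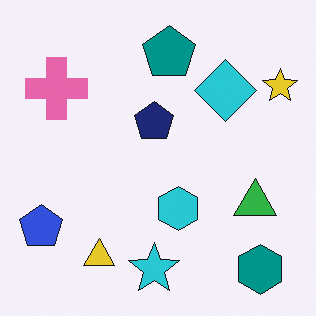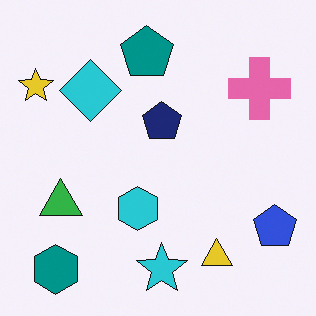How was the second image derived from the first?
This is the original image flipped horizontally (left ↔ right).

The yellow star is in the top-right of the first image and the top-left of the second — shapes on opposite sides of the vertical midline have swapped in a mirror flip.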